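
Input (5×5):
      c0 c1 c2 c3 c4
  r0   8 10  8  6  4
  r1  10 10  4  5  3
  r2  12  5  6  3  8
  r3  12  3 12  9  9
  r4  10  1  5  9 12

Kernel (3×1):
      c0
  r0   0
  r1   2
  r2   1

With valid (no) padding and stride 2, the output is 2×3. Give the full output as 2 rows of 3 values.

32 14 14
34 29 30

Output[0,0]: The receptive field on the input at this output position is [8 / 10 / 12]. Elementwise product with the kernel and sum: 10·2 + 12·1.
Output[0,1]: The receptive field on the input at this output position is [8 / 4 / 6]. Elementwise product with the kernel and sum: 4·2 + 6·1.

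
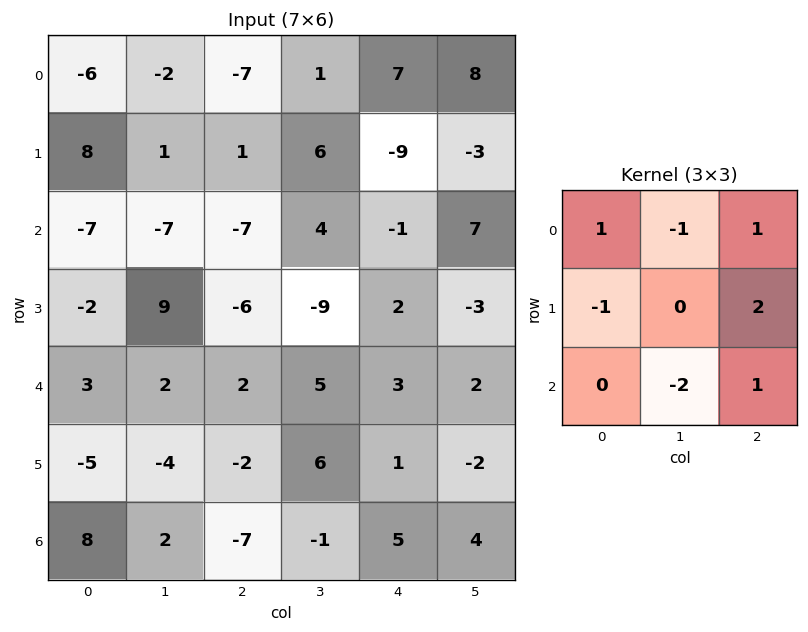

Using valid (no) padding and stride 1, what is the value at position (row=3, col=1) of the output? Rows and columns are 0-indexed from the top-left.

The receptive field on the input at this output position is [9 -6 -9 / 2 2 5 / -4 -2 6]. Elementwise product with the kernel and sum: 9·1 + -6·-1 + -9·1 + 2·-1 + 5·2 + -2·-2 + 6·1.

24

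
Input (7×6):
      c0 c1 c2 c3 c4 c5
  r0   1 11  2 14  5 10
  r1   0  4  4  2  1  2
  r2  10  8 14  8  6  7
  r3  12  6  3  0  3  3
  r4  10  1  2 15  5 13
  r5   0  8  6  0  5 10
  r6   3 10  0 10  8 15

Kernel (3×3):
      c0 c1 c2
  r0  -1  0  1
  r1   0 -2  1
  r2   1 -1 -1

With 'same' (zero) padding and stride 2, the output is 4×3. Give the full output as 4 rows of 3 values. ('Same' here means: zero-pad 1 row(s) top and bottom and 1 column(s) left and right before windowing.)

5 8 -1
-26 -19 -11
-21 7 -9
12 2 9

Output[0,0]: The receptive field on the zero-padded input at this output position is [0 0 0 / 0 1 11 / 0 0 4]. Elementwise product with the kernel and sum: 0·-1 + 0·1 + 1·-2 + 11·1 + 0·1 + 0·-1 + 4·-1.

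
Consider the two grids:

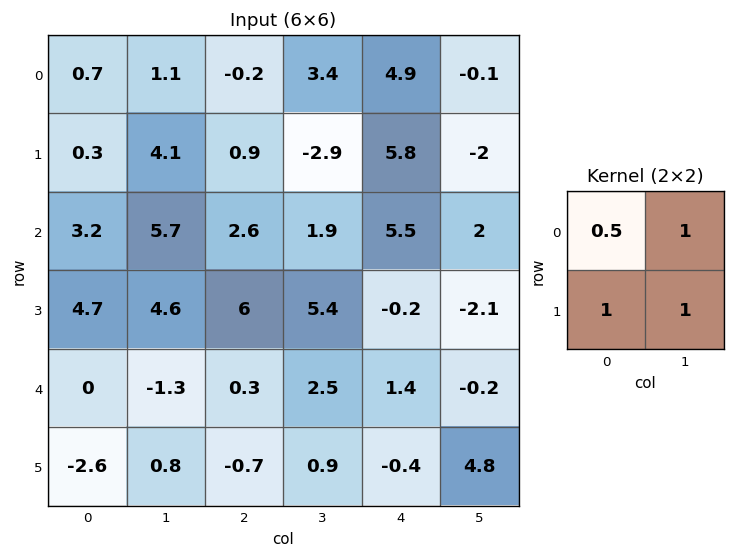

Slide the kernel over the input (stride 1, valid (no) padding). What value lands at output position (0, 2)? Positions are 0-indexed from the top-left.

The receptive field on the input at this output position is [-0.2 3.4 / 0.9 -2.9]. Elementwise product with the kernel and sum: -0.2·0.5 + 3.4·1 + 0.9·1 + -2.9·1.

1.3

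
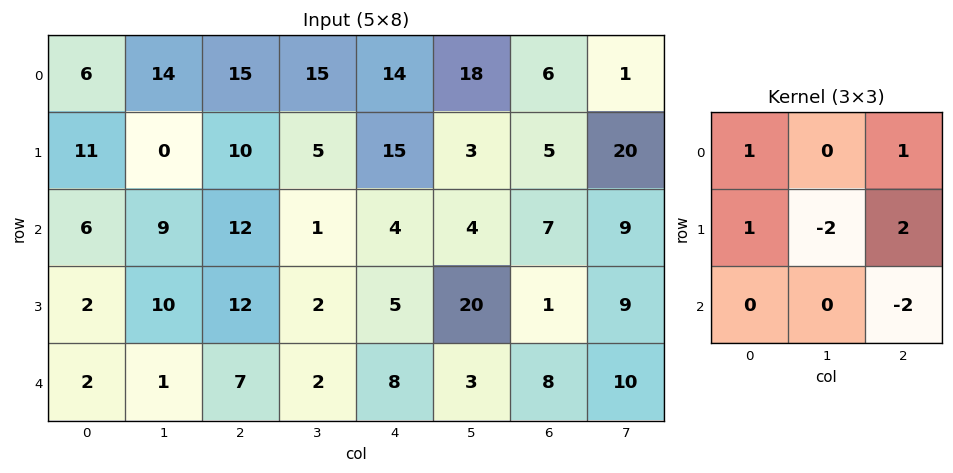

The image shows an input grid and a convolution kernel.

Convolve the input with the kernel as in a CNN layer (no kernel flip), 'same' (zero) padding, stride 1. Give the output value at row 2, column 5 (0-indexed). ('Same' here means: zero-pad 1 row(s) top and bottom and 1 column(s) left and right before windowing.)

The receptive field on the zero-padded input at this output position is [15 3 5 / 4 4 7 / 5 20 1]. Elementwise product with the kernel and sum: 15·1 + 5·1 + 4·1 + 4·-2 + 7·2 + 1·-2.

28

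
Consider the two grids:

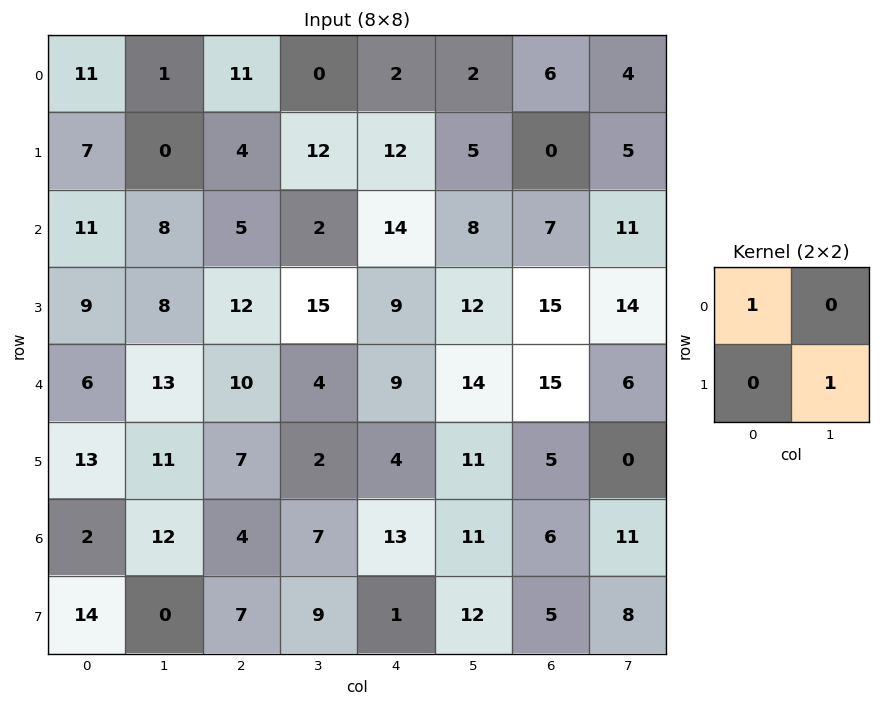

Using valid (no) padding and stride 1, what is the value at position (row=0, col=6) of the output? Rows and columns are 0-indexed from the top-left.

The receptive field on the input at this output position is [6 4 / 0 5]. Elementwise product with the kernel and sum: 6·1 + 5·1.

11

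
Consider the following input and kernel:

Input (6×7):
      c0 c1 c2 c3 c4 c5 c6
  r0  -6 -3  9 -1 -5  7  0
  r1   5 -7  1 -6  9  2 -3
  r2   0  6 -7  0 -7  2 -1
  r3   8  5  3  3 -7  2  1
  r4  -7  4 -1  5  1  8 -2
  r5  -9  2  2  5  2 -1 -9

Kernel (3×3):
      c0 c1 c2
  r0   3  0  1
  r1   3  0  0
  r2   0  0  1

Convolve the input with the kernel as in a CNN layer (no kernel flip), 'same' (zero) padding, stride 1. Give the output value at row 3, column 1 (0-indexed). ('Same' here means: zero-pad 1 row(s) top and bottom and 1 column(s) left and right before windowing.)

The receptive field on the zero-padded input at this output position is [0 6 -7 / 8 5 3 / -7 4 -1]. Elementwise product with the kernel and sum: 0·3 + -7·1 + 8·3 + -1·1.

16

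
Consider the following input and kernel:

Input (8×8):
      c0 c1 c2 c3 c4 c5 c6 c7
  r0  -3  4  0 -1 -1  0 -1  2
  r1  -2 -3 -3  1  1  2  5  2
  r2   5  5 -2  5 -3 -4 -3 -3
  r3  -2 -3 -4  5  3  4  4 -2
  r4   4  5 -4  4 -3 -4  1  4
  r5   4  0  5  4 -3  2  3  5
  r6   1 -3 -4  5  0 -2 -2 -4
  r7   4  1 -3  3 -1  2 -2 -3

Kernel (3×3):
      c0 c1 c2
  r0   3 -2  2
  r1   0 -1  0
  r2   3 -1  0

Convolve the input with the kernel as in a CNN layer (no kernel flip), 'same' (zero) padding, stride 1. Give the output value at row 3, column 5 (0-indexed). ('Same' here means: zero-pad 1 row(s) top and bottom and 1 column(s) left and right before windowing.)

-16

The receptive field on the zero-padded input at this output position is [-3 -4 -3 / 3 4 4 / -3 -4 1]. Elementwise product with the kernel and sum: -3·3 + -4·-2 + -3·2 + 4·-1 + -3·3 + -4·-1.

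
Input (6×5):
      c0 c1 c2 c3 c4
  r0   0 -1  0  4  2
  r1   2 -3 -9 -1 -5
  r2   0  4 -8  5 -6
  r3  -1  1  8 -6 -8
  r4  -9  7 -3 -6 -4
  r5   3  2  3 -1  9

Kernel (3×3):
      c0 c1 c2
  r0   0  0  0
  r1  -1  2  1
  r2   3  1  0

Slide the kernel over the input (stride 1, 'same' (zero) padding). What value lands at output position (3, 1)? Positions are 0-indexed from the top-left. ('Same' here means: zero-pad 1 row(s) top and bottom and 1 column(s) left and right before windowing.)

-9

The receptive field on the zero-padded input at this output position is [0 4 -8 / -1 1 8 / -9 7 -3]. Elementwise product with the kernel and sum: -1·-1 + 1·2 + 8·1 + -9·3 + 7·1.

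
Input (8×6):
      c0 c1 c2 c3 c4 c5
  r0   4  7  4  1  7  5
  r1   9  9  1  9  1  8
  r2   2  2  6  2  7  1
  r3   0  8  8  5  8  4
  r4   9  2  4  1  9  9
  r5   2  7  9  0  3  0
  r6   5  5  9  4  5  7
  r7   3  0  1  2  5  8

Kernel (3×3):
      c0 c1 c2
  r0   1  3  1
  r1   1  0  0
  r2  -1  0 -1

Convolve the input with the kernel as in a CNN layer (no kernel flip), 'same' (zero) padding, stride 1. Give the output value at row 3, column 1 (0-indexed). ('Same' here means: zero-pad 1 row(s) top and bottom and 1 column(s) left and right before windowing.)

The receptive field on the zero-padded input at this output position is [2 2 6 / 0 8 8 / 9 2 4]. Elementwise product with the kernel and sum: 2·1 + 2·3 + 6·1 + 0·1 + 9·-1 + 4·-1.

1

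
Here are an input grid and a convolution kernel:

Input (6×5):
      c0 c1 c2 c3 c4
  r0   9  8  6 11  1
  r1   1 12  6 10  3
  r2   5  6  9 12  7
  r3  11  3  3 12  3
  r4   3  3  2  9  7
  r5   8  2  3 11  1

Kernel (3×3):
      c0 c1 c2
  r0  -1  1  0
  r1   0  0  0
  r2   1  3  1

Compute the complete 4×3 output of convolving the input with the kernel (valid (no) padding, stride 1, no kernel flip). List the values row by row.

Output[0,0]: The receptive field on the input at this output position is [9 8 6 / 1 12 6 / 5 6 9]. Elementwise product with the kernel and sum: 9·-1 + 8·1 + 5·1 + 6·3 + 9·1.
Output[0,1]: The receptive field on the input at this output position is [8 6 11 / 12 6 10 / 6 9 12]. Elementwise product with the kernel and sum: 8·-1 + 6·1 + 6·1 + 9·3 + 12·1.

31 43 57
34 18 46
15 21 39
9 22 46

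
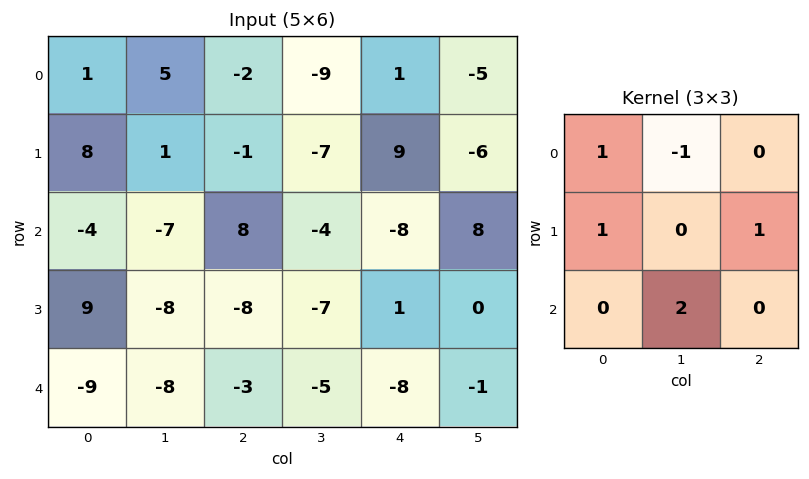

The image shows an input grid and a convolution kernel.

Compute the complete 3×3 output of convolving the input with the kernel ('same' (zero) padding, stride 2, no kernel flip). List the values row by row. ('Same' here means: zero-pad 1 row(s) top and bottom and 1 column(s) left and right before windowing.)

21 -6 4
3 -25 -10
-17 -13 -14

Output[0,0]: The receptive field on the zero-padded input at this output position is [0 0 0 / 0 1 5 / 0 8 1]. Elementwise product with the kernel and sum: 0·1 + 0·-1 + 0·1 + 5·1 + 8·2.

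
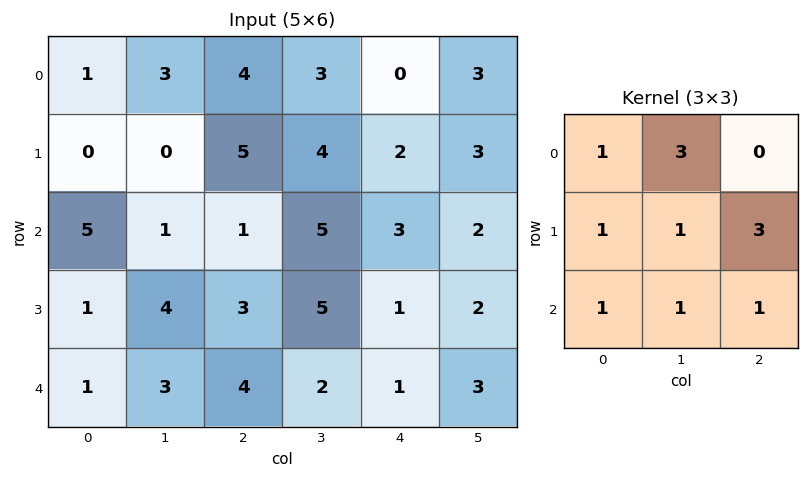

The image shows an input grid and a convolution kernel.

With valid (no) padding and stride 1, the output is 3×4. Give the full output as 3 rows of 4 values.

Output[0,0]: The receptive field on the input at this output position is [1 3 4 / 0 0 5 / 5 1 1]. Elementwise product with the kernel and sum: 1·1 + 3·3 + 0·1 + 0·1 + 5·3 + 5·1 + 1·1 + 1·1.

32 39 37 28
17 44 41 32
30 35 34 32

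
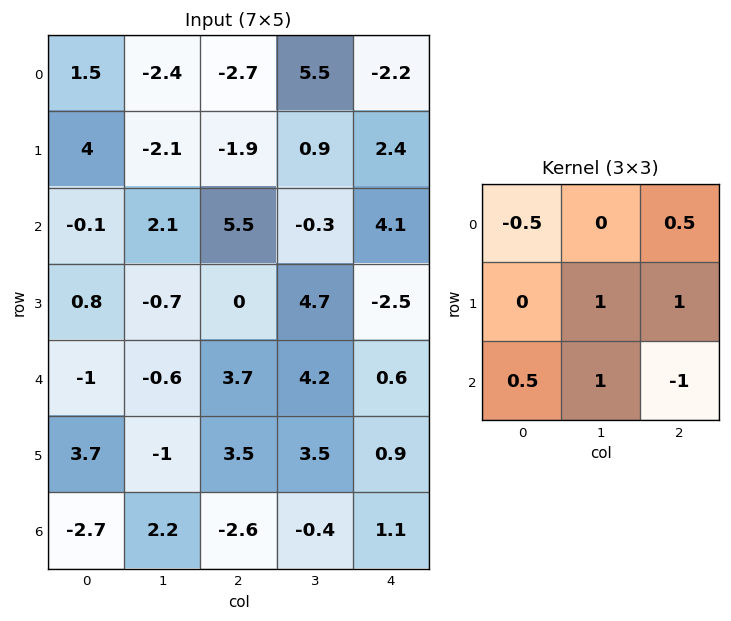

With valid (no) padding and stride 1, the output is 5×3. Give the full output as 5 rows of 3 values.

-9.55 9.8 1.9
4.35 1.65 13.15
-2.7 2.7 6.95
0.05 10.1 7.9
8.3 8.3 0.05

Output[0,0]: The receptive field on the input at this output position is [1.5 -2.4 -2.7 / 4 -2.1 -1.9 / -0.1 2.1 5.5]. Elementwise product with the kernel and sum: 1.5·-0.5 + -2.7·0.5 + -2.1·1 + -1.9·1 + -0.1·0.5 + 2.1·1 + 5.5·-1.
Output[0,1]: The receptive field on the input at this output position is [-2.4 -2.7 5.5 / -2.1 -1.9 0.9 / 2.1 5.5 -0.3]. Elementwise product with the kernel and sum: -2.4·-0.5 + 5.5·0.5 + -1.9·1 + 0.9·1 + 2.1·0.5 + 5.5·1 + -0.3·-1.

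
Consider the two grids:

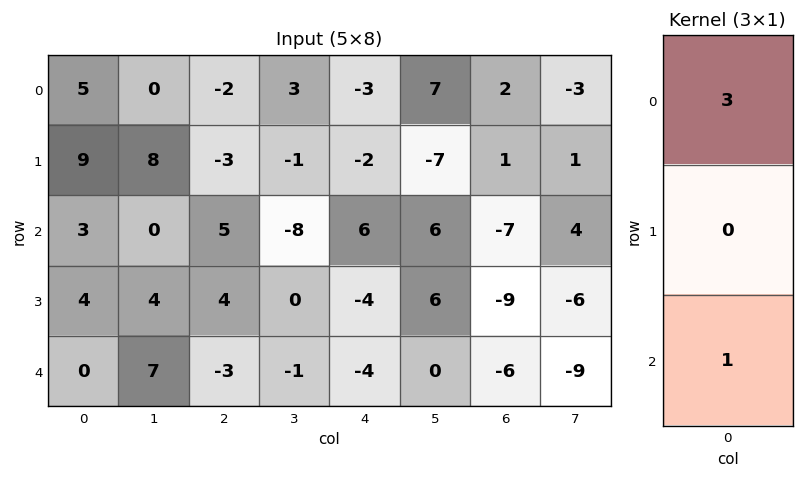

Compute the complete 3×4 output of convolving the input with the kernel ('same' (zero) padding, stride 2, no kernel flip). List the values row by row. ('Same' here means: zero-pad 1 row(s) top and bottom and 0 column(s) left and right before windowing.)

Output[0,0]: The receptive field on the zero-padded input at this output position is [0 / 5 / 9]. Elementwise product with the kernel and sum: 0·3 + 9·1.
Output[0,1]: The receptive field on the zero-padded input at this output position is [0 / -2 / -3]. Elementwise product with the kernel and sum: 0·3 + -3·1.

9 -3 -2 1
31 -5 -10 -6
12 12 -12 -27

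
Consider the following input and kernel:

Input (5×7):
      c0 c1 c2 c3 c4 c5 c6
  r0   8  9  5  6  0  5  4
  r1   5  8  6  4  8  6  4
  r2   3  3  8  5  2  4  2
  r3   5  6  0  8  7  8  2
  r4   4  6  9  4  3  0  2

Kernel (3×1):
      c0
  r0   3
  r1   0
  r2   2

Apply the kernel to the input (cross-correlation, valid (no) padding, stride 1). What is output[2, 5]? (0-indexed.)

The receptive field on the input at this output position is [4 / 8 / 0]. Elementwise product with the kernel and sum: 4·3 + 0·2.

12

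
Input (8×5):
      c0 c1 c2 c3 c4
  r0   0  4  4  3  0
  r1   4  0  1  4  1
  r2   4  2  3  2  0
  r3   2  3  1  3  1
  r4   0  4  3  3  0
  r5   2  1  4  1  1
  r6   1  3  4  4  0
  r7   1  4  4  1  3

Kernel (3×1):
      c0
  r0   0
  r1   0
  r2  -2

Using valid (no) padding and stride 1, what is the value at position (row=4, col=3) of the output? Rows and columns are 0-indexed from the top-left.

The receptive field on the input at this output position is [3 / 1 / 4]. Elementwise product with the kernel and sum: 4·-2.

-8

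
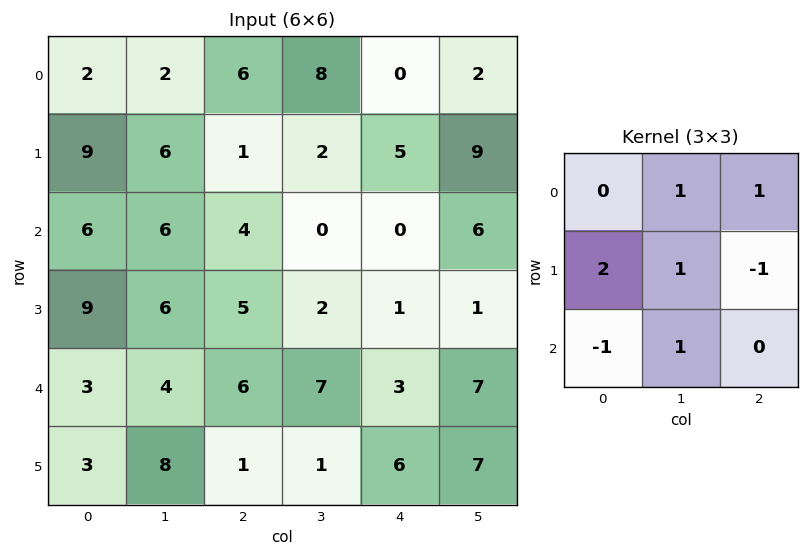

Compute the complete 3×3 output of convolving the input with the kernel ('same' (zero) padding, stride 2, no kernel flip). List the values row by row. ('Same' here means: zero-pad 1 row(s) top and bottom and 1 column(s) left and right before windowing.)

9 -3 17
24 18 7
17 7 17

Output[0,0]: The receptive field on the zero-padded input at this output position is [0 0 0 / 0 2 2 / 0 9 6]. Elementwise product with the kernel and sum: 0·1 + 0·1 + 0·2 + 2·1 + 2·-1 + 0·-1 + 9·1.
Output[0,1]: The receptive field on the zero-padded input at this output position is [0 0 0 / 2 6 8 / 6 1 2]. Elementwise product with the kernel and sum: 0·1 + 0·1 + 2·2 + 6·1 + 8·-1 + 6·-1 + 1·1.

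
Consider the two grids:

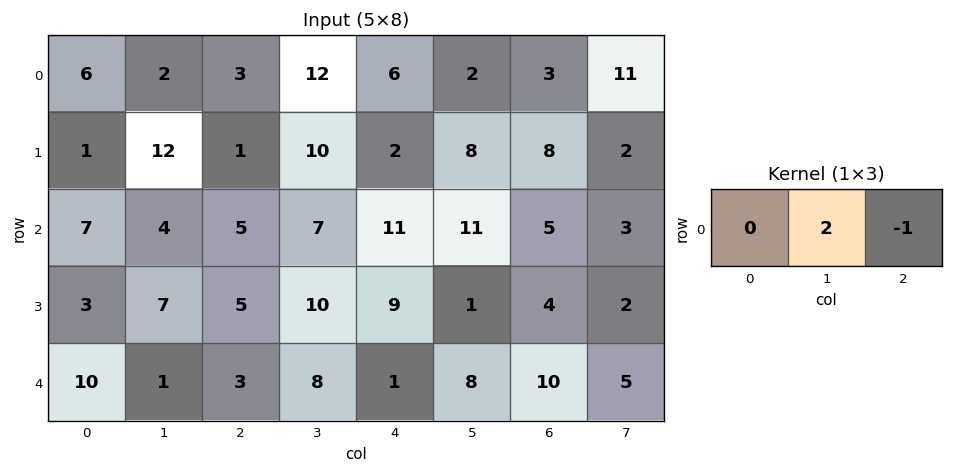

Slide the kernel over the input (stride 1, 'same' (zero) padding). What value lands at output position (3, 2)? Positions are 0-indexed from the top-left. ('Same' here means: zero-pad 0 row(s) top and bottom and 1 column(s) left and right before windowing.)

The receptive field on the zero-padded input at this output position is [7 5 10]. Elementwise product with the kernel and sum: 5·2 + 10·-1.

0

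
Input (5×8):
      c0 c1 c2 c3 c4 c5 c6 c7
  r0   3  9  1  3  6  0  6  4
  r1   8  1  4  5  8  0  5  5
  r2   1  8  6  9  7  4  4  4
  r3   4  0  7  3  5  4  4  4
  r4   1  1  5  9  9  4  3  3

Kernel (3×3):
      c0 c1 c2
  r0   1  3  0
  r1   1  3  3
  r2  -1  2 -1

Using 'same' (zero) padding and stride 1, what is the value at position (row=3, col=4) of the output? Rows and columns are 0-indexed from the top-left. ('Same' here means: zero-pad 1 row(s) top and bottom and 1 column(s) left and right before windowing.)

65

The receptive field on the zero-padded input at this output position is [9 7 4 / 3 5 4 / 9 9 4]. Elementwise product with the kernel and sum: 9·1 + 7·3 + 3·1 + 5·3 + 4·3 + 9·-1 + 9·2 + 4·-1.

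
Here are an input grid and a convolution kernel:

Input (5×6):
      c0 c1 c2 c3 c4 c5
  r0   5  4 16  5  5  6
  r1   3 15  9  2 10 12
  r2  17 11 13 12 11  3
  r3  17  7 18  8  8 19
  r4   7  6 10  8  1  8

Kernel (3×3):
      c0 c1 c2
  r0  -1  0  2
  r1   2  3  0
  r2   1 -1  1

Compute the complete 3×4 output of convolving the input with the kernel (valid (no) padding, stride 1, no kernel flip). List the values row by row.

97 73 30 45
110 47 91 98
75 85 72 49

Output[0,0]: The receptive field on the input at this output position is [5 4 16 / 3 15 9 / 17 11 13]. Elementwise product with the kernel and sum: 5·-1 + 16·2 + 3·2 + 15·3 + 17·1 + 11·-1 + 13·1.
Output[0,1]: The receptive field on the input at this output position is [4 16 5 / 15 9 2 / 11 13 12]. Elementwise product with the kernel and sum: 4·-1 + 5·2 + 15·2 + 9·3 + 11·1 + 13·-1 + 12·1.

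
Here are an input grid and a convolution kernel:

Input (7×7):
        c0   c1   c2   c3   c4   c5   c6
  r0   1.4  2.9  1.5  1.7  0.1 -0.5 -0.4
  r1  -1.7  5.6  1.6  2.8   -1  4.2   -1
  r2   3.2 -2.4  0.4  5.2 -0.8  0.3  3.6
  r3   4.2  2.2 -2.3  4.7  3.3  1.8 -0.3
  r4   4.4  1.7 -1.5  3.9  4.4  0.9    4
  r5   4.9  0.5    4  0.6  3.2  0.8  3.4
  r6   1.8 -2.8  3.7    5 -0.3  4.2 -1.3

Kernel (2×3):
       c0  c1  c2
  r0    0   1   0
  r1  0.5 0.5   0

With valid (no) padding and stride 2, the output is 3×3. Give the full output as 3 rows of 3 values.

Output[0,0]: The receptive field on the input at this output position is [1.4 2.9 1.5 / -1.7 5.6 1.6]. Elementwise product with the kernel and sum: 2.9·1 + -1.7·0.5 + 5.6·0.5.
Output[0,1]: The receptive field on the input at this output position is [1.5 1.7 0.1 / 1.6 2.8 -1]. Elementwise product with the kernel and sum: 1.7·1 + 1.6·0.5 + 2.8·0.5.

4.85 3.9 1.1
0.8 6.4 2.85
4.4 6.2 2.9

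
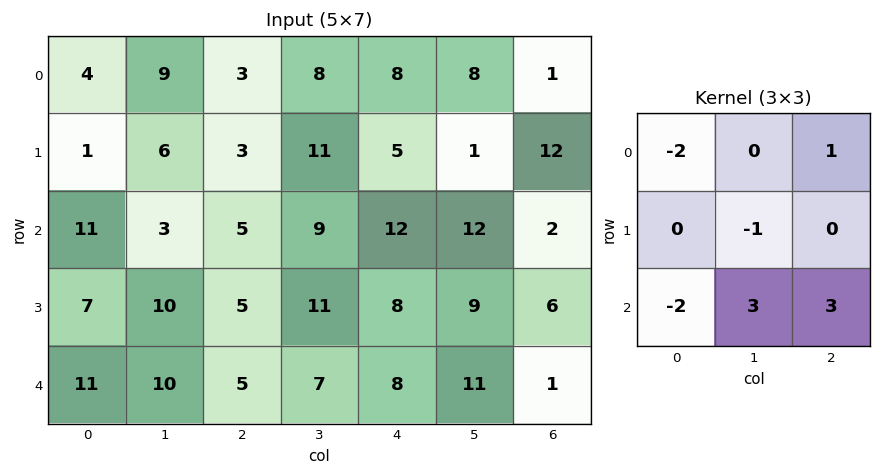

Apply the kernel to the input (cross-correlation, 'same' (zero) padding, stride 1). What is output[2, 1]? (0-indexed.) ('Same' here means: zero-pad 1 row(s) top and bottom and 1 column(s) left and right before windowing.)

The receptive field on the zero-padded input at this output position is [1 6 3 / 11 3 5 / 7 10 5]. Elementwise product with the kernel and sum: 1·-2 + 3·1 + 3·-1 + 7·-2 + 10·3 + 5·3.

29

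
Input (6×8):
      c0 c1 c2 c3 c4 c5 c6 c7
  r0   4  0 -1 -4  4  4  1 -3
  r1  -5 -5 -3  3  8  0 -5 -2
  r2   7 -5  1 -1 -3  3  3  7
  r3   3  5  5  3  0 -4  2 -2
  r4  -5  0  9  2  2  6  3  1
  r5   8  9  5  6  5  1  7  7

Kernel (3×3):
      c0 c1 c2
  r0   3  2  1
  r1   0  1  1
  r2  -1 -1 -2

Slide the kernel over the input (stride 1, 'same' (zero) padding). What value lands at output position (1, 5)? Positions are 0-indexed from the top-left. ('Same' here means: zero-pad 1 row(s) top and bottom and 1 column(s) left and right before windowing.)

10

The receptive field on the zero-padded input at this output position is [4 4 1 / 8 0 -5 / -3 3 3]. Elementwise product with the kernel and sum: 4·3 + 4·2 + 1·1 + 0·1 + -5·1 + -3·-1 + 3·-1 + 3·-2.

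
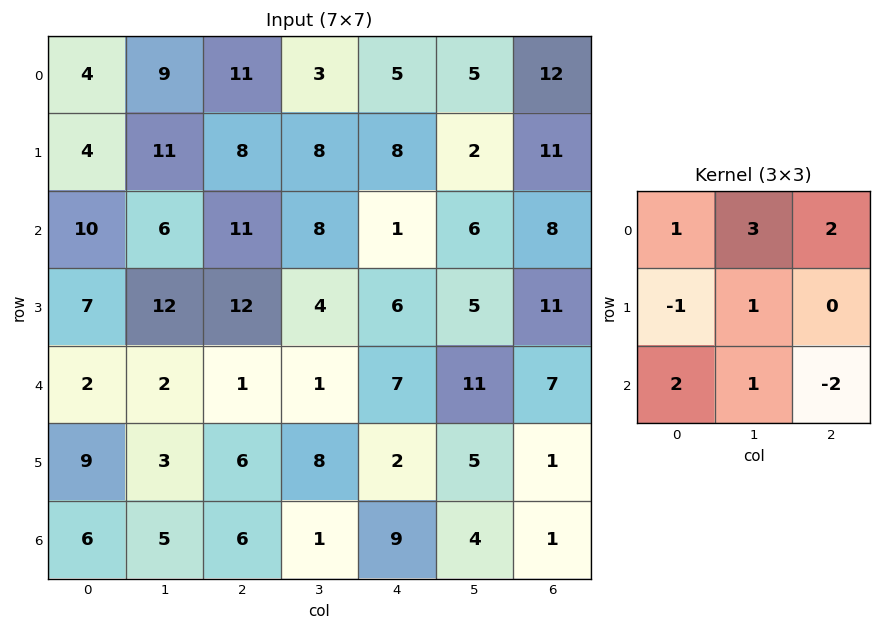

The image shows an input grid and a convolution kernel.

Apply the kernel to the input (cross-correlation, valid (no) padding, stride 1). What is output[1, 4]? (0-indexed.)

The receptive field on the input at this output position is [8 2 11 / 1 6 8 / 6 5 11]. Elementwise product with the kernel and sum: 8·1 + 2·3 + 11·2 + 1·-1 + 6·1 + 6·2 + 5·1 + 11·-2.

36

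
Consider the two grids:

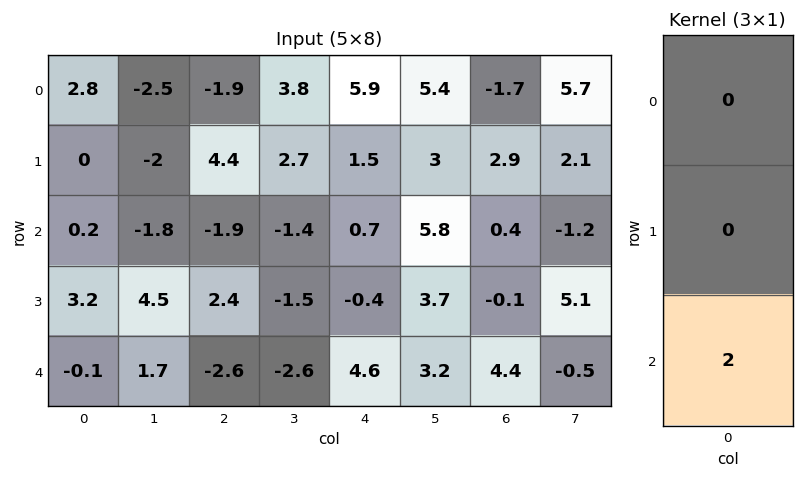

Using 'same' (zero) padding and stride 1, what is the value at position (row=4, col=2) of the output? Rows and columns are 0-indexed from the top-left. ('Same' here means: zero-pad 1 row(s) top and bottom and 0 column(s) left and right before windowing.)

The receptive field on the zero-padded input at this output position is [2.4 / -2.6 / 0]. Elementwise product with the kernel and sum: 0·2.

0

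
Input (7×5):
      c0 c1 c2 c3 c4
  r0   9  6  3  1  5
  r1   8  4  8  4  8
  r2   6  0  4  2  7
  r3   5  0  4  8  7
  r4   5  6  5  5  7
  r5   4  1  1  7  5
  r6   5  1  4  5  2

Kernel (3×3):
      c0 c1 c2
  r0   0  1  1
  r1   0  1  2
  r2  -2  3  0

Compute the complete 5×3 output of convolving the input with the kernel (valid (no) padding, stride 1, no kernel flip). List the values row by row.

17 32 24
10 32 44
20 29 36
15 28 53
7 35 36

Output[0,0]: The receptive field on the input at this output position is [9 6 3 / 8 4 8 / 6 0 4]. Elementwise product with the kernel and sum: 6·1 + 3·1 + 4·1 + 8·2 + 6·-2 + 0·3.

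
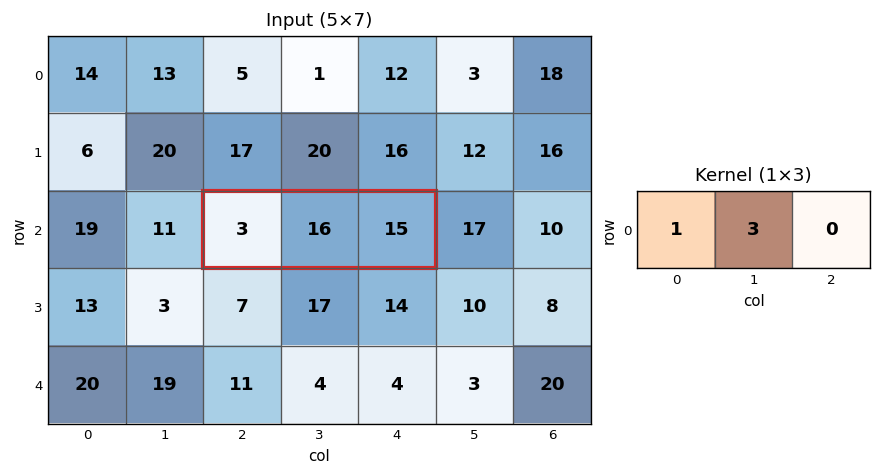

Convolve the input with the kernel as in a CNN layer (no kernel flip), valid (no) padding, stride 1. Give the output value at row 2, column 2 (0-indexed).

The receptive field on the input at this output position is [3 16 15]. Elementwise product with the kernel and sum: 3·1 + 16·3.

51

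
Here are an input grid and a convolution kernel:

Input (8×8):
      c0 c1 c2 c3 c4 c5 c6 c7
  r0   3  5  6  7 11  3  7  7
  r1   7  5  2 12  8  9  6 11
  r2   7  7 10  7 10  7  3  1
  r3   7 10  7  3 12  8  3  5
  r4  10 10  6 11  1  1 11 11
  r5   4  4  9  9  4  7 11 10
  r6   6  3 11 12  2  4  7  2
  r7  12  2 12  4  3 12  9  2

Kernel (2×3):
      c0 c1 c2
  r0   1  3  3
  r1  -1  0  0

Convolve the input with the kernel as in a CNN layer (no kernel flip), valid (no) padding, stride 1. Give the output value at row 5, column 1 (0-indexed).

The receptive field on the input at this output position is [4 9 9 / 3 11 12]. Elementwise product with the kernel and sum: 4·1 + 9·3 + 9·3 + 3·-1.

55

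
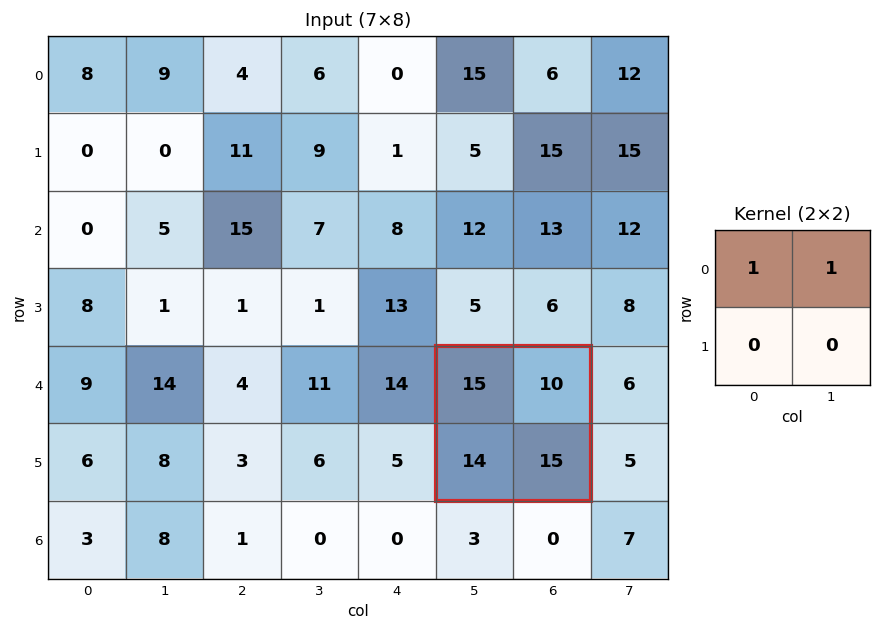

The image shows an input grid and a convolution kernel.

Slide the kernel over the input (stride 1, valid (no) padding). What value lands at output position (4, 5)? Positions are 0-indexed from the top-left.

25

The receptive field on the input at this output position is [15 10 / 14 15]. Elementwise product with the kernel and sum: 15·1 + 10·1.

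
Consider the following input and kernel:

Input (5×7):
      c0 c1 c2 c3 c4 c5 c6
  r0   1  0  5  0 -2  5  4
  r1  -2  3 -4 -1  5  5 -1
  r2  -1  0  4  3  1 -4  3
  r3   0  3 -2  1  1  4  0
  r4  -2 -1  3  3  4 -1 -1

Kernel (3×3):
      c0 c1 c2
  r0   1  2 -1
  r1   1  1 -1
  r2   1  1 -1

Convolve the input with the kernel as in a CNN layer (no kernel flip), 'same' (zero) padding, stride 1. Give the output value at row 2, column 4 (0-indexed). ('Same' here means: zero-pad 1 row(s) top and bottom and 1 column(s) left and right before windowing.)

10

The receptive field on the zero-padded input at this output position is [-1 5 5 / 3 1 -4 / 1 1 4]. Elementwise product with the kernel and sum: -1·1 + 5·2 + 5·-1 + 3·1 + 1·1 + -4·-1 + 1·1 + 1·1 + 4·-1.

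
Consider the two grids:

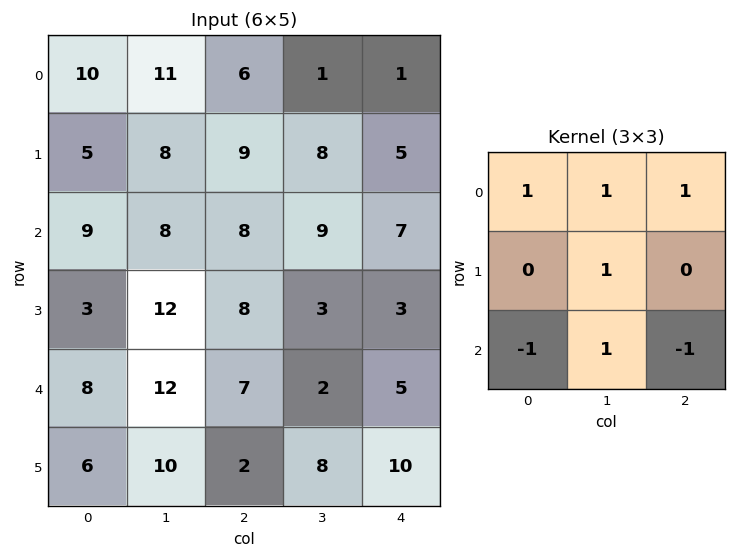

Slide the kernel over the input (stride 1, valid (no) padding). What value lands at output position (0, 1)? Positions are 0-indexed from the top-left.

18

The receptive field on the input at this output position is [11 6 1 / 8 9 8 / 8 8 9]. Elementwise product with the kernel and sum: 11·1 + 6·1 + 1·1 + 9·1 + 8·-1 + 8·1 + 9·-1.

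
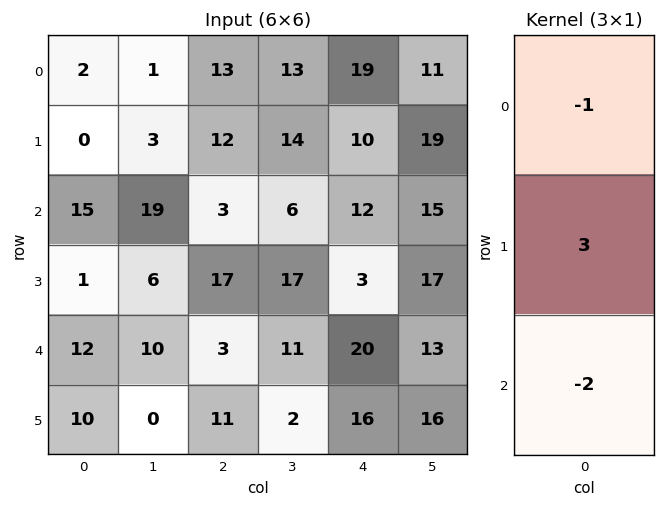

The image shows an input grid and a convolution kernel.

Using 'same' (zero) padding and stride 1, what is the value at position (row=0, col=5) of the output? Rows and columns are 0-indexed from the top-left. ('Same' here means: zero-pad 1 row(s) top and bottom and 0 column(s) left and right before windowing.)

-5

The receptive field on the zero-padded input at this output position is [0 / 11 / 19]. Elementwise product with the kernel and sum: 0·-1 + 11·3 + 19·-2.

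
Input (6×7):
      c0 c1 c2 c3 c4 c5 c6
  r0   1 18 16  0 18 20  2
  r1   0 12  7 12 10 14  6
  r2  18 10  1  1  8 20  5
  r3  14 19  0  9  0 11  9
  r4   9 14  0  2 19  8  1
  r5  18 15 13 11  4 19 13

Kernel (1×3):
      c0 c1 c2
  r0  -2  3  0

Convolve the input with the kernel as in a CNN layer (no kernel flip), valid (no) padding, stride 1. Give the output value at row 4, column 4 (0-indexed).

The receptive field on the input at this output position is [19 8 1]. Elementwise product with the kernel and sum: 19·-2 + 8·3.

-14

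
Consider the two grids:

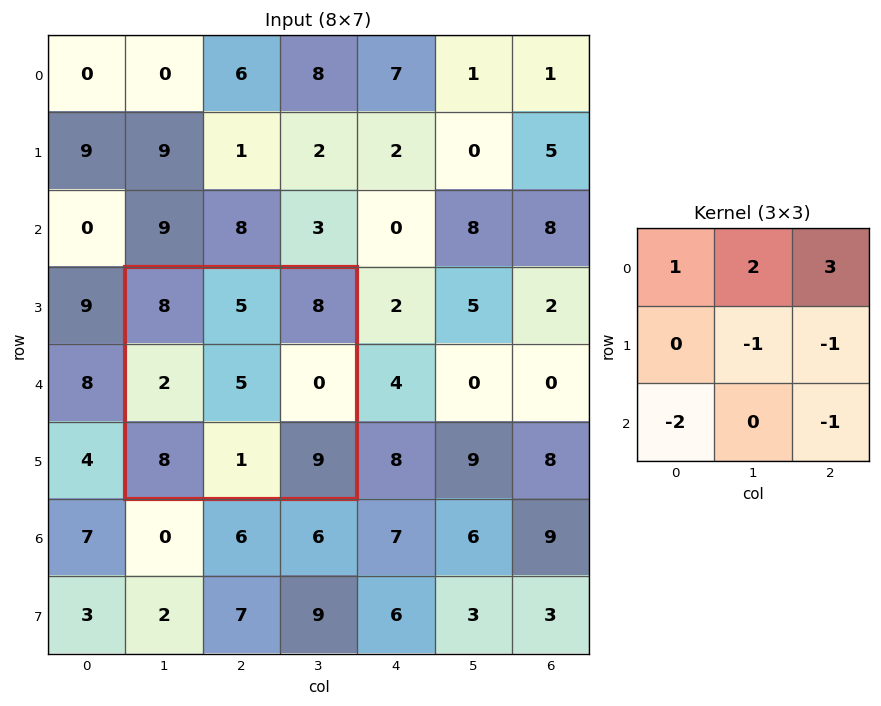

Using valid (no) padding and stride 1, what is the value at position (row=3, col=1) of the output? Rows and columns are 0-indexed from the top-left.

The receptive field on the input at this output position is [8 5 8 / 2 5 0 / 8 1 9]. Elementwise product with the kernel and sum: 8·1 + 5·2 + 8·3 + 5·-1 + 0·-1 + 8·-2 + 9·-1.

12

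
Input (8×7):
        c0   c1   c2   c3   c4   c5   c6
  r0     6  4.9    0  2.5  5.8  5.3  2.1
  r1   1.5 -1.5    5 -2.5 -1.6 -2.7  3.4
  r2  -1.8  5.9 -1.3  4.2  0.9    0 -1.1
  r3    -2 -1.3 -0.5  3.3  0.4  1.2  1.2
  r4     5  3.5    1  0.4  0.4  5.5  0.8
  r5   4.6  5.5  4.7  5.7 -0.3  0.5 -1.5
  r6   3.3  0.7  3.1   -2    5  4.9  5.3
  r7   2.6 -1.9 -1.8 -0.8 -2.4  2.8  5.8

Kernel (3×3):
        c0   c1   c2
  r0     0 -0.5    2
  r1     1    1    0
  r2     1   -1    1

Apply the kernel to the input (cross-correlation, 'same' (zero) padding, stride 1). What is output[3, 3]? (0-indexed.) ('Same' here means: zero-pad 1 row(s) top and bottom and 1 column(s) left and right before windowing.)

3.5

The receptive field on the zero-padded input at this output position is [-1.3 4.2 0.9 / -0.5 3.3 0.4 / 1 0.4 0.4]. Elementwise product with the kernel and sum: 4.2·-0.5 + 0.9·2 + -0.5·1 + 3.3·1 + 1·1 + 0.4·-1 + 0.4·1.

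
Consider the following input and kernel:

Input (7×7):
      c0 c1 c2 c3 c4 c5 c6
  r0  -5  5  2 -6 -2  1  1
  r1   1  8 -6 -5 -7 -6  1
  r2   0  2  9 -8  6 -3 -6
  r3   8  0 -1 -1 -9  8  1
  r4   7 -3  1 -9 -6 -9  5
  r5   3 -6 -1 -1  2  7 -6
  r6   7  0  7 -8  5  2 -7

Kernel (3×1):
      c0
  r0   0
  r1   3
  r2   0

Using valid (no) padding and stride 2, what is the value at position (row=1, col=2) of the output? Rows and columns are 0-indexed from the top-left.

-27

The receptive field on the input at this output position is [6 / -9 / -6]. Elementwise product with the kernel and sum: -9·3.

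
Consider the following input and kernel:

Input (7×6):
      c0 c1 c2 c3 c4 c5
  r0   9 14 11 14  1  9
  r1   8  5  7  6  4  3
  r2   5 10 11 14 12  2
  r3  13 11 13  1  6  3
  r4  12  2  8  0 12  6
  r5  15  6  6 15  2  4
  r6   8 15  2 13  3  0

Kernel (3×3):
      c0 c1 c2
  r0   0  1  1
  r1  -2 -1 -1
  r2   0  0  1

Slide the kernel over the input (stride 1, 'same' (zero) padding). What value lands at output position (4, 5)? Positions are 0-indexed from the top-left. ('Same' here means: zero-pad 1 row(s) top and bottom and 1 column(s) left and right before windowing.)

The receptive field on the zero-padded input at this output position is [6 3 0 / 12 6 0 / 2 4 0]. Elementwise product with the kernel and sum: 3·1 + 0·1 + 12·-2 + 6·-1 + 0·-1 + 0·1.

-27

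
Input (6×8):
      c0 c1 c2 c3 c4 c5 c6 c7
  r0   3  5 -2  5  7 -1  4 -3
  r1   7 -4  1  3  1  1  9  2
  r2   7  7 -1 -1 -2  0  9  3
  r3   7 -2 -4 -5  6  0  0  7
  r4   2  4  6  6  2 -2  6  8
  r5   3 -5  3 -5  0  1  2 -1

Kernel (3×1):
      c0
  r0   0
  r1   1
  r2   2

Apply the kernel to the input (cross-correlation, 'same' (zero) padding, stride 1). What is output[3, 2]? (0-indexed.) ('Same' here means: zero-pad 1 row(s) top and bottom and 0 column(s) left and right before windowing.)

The receptive field on the zero-padded input at this output position is [-1 / -4 / 6]. Elementwise product with the kernel and sum: -4·1 + 6·2.

8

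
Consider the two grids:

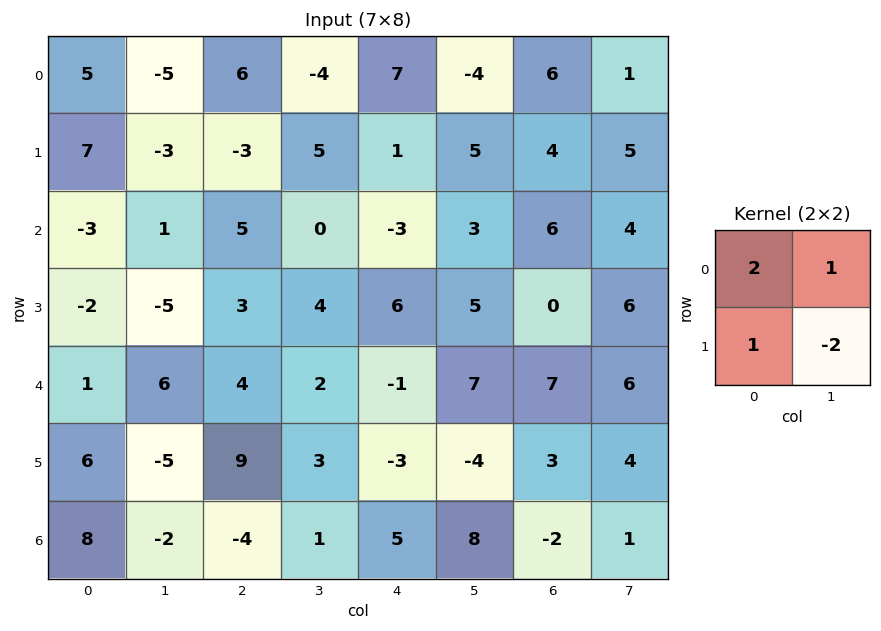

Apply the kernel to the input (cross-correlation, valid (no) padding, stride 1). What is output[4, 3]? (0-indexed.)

12

The receptive field on the input at this output position is [2 -1 / 3 -3]. Elementwise product with the kernel and sum: 2·2 + -1·1 + 3·1 + -3·-2.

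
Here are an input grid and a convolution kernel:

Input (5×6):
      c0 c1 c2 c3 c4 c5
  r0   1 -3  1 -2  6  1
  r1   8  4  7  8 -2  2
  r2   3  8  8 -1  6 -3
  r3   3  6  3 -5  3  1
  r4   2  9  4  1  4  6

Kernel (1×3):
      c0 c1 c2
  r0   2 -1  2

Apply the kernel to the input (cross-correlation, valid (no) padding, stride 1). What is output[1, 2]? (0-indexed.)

2

The receptive field on the input at this output position is [7 8 -2]. Elementwise product with the kernel and sum: 7·2 + 8·-1 + -2·2.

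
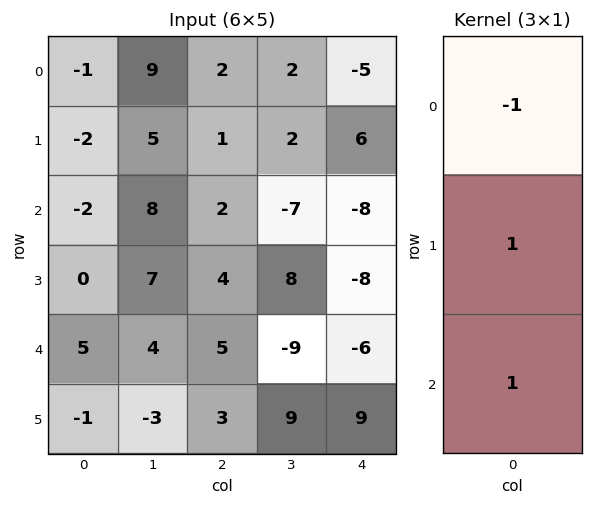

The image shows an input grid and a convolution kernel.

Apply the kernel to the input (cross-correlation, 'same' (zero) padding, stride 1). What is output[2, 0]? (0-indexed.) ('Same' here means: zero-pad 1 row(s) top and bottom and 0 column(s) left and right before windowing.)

0

The receptive field on the zero-padded input at this output position is [-2 / -2 / 0]. Elementwise product with the kernel and sum: -2·-1 + -2·1 + 0·1.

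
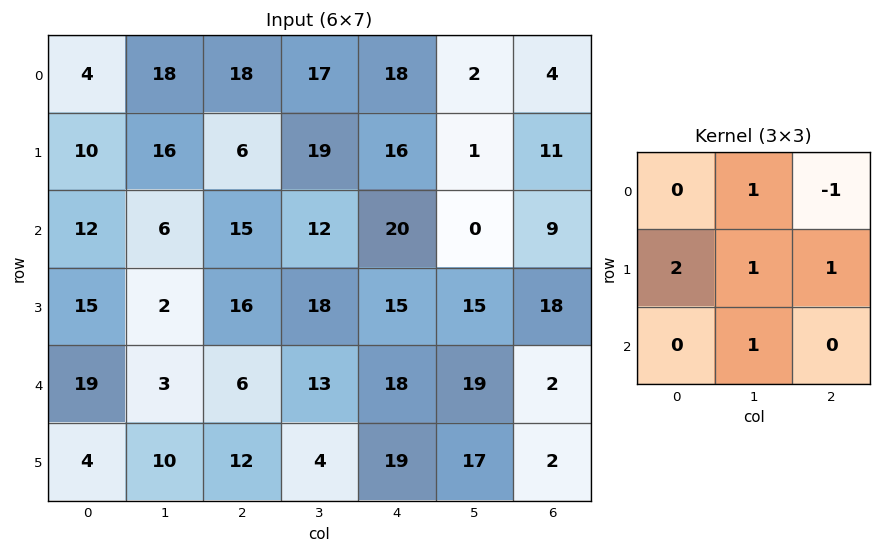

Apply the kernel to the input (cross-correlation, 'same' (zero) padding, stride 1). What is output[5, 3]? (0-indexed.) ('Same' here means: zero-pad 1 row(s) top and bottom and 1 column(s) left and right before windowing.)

The receptive field on the zero-padded input at this output position is [6 13 18 / 12 4 19 / 0 0 0]. Elementwise product with the kernel and sum: 13·1 + 18·-1 + 12·2 + 4·1 + 19·1 + 0·1.

42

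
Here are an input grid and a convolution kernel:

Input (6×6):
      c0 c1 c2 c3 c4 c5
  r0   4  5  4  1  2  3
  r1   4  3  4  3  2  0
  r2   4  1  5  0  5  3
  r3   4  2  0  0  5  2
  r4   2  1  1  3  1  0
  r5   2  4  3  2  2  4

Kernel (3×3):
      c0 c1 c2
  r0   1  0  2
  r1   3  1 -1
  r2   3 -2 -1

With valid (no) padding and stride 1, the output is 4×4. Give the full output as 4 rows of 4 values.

28 10 31 5
28 23 13 -7
31 5 6 16
5 7 18 12

Output[0,0]: The receptive field on the input at this output position is [4 5 4 / 4 3 4 / 4 1 5]. Elementwise product with the kernel and sum: 4·1 + 4·2 + 4·3 + 3·1 + 4·-1 + 4·3 + 1·-2 + 5·-1.
Output[0,1]: The receptive field on the input at this output position is [5 4 1 / 3 4 3 / 1 5 0]. Elementwise product with the kernel and sum: 5·1 + 1·2 + 3·3 + 4·1 + 3·-1 + 1·3 + 5·-2 + 0·-1.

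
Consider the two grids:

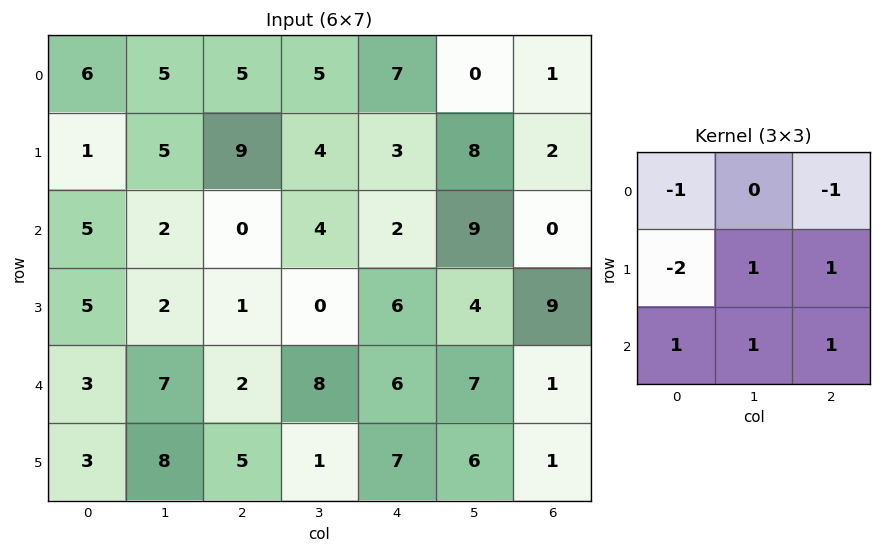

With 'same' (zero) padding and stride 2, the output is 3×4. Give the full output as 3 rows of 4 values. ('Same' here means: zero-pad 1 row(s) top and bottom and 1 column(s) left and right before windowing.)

17 18 12 11
9 -6 1 -13
19 8 7 -10

Output[0,0]: The receptive field on the zero-padded input at this output position is [0 0 0 / 0 6 5 / 0 1 5]. Elementwise product with the kernel and sum: 0·-1 + 0·-1 + 0·-2 + 6·1 + 5·1 + 0·1 + 1·1 + 5·1.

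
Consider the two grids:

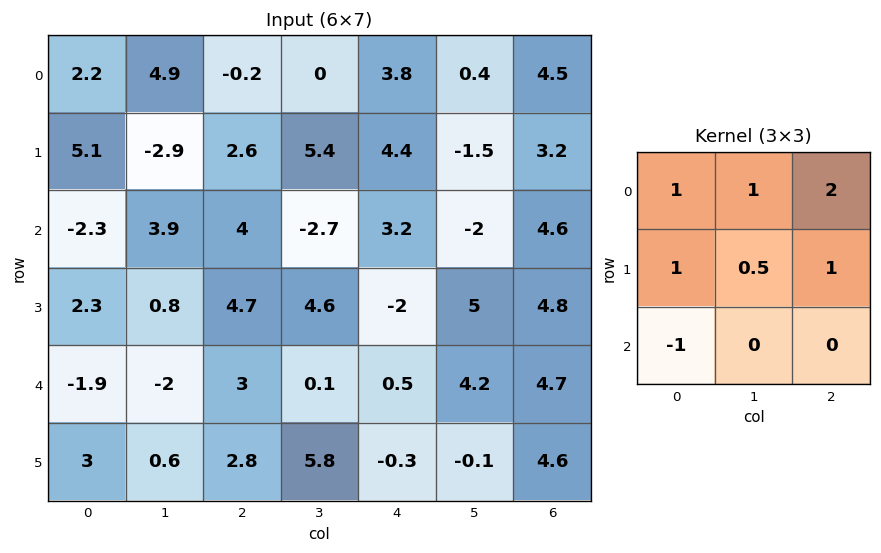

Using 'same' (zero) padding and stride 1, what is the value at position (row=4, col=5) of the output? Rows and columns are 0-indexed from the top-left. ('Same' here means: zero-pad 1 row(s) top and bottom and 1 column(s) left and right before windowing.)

20.2

The receptive field on the zero-padded input at this output position is [-2 5 4.8 / 0.5 4.2 4.7 / -0.3 -0.1 4.6]. Elementwise product with the kernel and sum: -2·1 + 5·1 + 4.8·2 + 0.5·1 + 4.2·0.5 + 4.7·1 + -0.3·-1.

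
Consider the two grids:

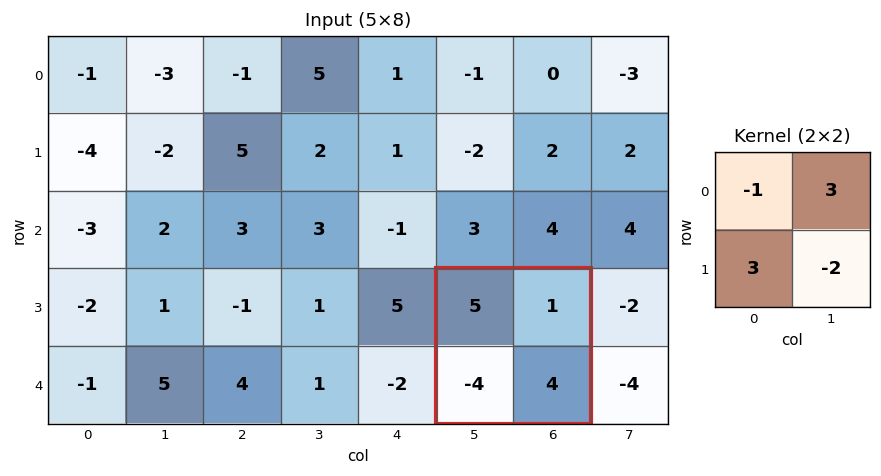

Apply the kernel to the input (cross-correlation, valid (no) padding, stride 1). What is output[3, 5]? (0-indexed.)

The receptive field on the input at this output position is [5 1 / -4 4]. Elementwise product with the kernel and sum: 5·-1 + 1·3 + -4·3 + 4·-2.

-22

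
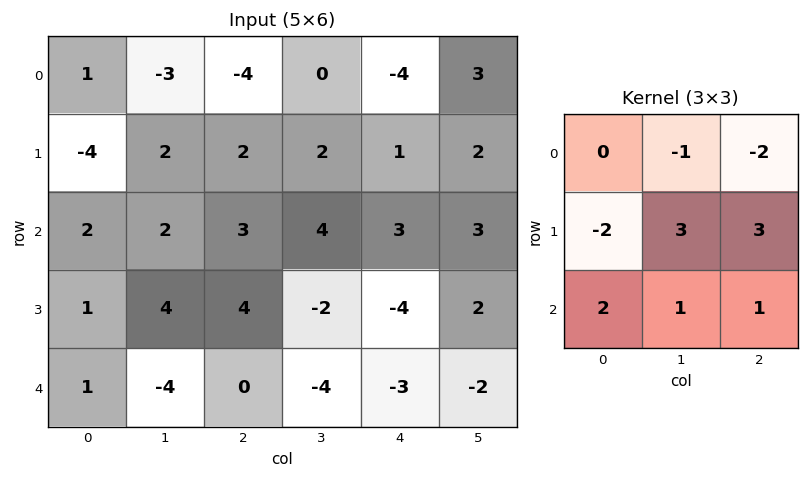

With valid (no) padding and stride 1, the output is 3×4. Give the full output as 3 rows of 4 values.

Output[0,0]: The receptive field on the input at this output position is [1 -3 -4 / -4 2 2 / 2 2 3]. Elementwise product with the kernel and sum: -3·-1 + -4·-2 + -4·-2 + 2·3 + 2·3 + 2·2 + 2·1 + 3·1.

40 23 26 17
15 21 13 -1
12 -25 -43 -24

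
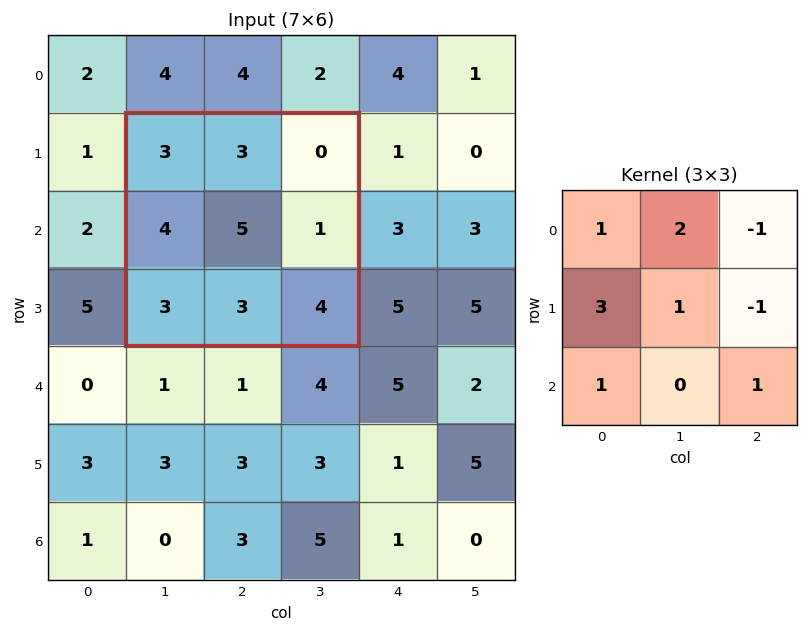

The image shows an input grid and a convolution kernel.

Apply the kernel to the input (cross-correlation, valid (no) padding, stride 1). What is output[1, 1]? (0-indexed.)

32

The receptive field on the input at this output position is [3 3 0 / 4 5 1 / 3 3 4]. Elementwise product with the kernel and sum: 3·1 + 3·2 + 0·-1 + 4·3 + 5·1 + 1·-1 + 3·1 + 4·1.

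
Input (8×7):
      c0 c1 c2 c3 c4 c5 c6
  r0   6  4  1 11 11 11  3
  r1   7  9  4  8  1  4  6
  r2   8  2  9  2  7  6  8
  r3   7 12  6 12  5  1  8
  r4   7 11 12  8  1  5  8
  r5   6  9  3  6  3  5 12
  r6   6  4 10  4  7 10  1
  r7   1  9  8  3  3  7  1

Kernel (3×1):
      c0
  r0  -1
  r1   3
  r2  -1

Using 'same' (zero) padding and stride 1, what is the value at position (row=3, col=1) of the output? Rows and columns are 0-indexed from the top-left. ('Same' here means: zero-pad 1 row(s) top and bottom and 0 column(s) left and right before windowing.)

The receptive field on the zero-padded input at this output position is [2 / 12 / 11]. Elementwise product with the kernel and sum: 2·-1 + 12·3 + 11·-1.

23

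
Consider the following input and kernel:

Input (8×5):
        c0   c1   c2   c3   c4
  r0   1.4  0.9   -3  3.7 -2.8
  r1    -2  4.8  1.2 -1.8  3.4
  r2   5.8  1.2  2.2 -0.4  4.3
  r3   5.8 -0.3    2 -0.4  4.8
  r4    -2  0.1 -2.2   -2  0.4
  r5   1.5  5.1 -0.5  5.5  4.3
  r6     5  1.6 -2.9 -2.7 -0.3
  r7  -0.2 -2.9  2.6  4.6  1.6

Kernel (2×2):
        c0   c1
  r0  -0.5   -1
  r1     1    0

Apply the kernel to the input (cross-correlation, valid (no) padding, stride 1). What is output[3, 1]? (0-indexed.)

-1.75

The receptive field on the input at this output position is [-0.3 2 / 0.1 -2.2]. Elementwise product with the kernel and sum: -0.3·-0.5 + 2·-1 + 0.1·1.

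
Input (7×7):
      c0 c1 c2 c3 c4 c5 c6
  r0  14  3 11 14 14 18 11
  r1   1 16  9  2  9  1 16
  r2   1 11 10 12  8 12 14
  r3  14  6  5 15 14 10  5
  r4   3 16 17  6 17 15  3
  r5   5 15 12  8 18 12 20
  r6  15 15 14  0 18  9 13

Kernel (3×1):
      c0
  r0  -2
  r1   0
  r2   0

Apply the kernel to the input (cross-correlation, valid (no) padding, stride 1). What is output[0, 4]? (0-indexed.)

-28

The receptive field on the input at this output position is [14 / 9 / 8]. Elementwise product with the kernel and sum: 14·-2.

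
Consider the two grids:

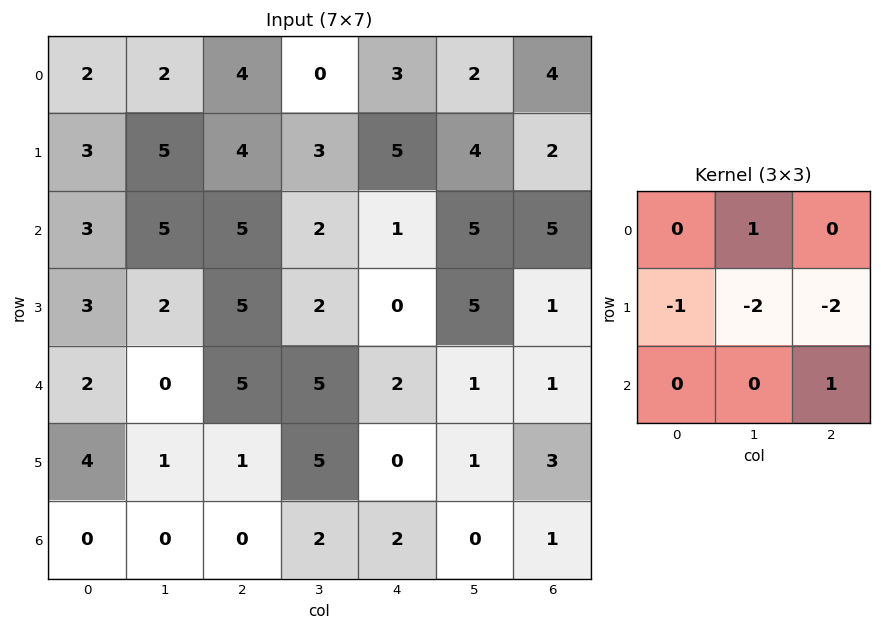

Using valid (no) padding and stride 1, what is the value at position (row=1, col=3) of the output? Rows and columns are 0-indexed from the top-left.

The receptive field on the input at this output position is [3 5 4 / 2 1 5 / 2 0 5]. Elementwise product with the kernel and sum: 5·1 + 2·-1 + 1·-2 + 5·-2 + 5·1.

-4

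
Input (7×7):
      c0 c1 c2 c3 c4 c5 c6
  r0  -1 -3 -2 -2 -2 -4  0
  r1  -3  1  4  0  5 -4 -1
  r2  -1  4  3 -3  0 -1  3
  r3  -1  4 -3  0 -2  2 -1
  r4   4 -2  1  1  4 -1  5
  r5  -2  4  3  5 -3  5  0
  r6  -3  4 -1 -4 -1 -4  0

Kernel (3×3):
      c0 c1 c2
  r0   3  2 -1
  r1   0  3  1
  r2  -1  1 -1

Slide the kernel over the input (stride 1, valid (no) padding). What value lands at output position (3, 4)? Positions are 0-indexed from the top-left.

9

The receptive field on the input at this output position is [-2 2 -1 / 4 -1 5 / -3 5 0]. Elementwise product with the kernel and sum: -2·3 + 2·2 + -1·-1 + -1·3 + 5·1 + -3·-1 + 5·1 + 0·-1.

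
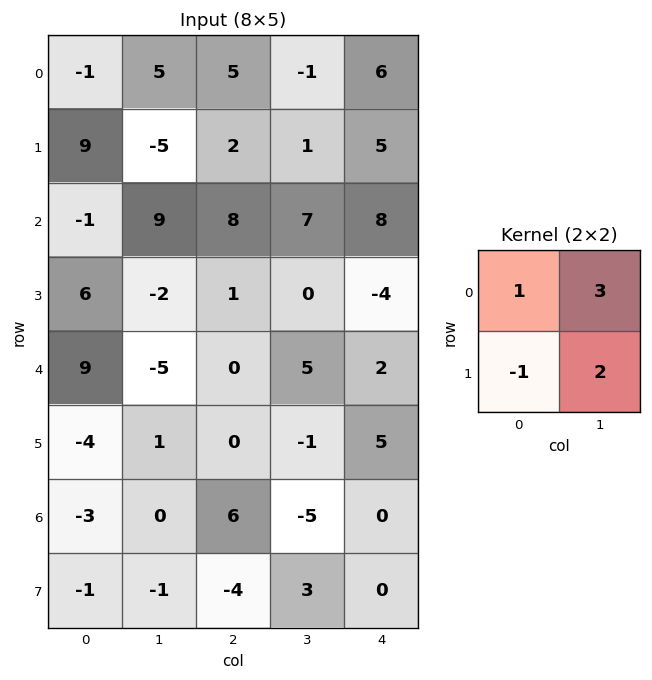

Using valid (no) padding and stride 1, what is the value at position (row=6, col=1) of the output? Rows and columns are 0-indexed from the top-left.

The receptive field on the input at this output position is [0 6 / -1 -4]. Elementwise product with the kernel and sum: 0·1 + 6·3 + -1·-1 + -4·2.

11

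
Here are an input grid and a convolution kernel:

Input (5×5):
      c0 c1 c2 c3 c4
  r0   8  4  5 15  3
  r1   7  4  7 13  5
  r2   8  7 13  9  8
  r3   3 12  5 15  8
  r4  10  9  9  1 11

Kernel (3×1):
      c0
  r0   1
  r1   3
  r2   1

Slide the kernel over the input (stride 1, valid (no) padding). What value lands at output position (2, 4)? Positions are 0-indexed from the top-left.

43

The receptive field on the input at this output position is [8 / 8 / 11]. Elementwise product with the kernel and sum: 8·1 + 8·3 + 11·1.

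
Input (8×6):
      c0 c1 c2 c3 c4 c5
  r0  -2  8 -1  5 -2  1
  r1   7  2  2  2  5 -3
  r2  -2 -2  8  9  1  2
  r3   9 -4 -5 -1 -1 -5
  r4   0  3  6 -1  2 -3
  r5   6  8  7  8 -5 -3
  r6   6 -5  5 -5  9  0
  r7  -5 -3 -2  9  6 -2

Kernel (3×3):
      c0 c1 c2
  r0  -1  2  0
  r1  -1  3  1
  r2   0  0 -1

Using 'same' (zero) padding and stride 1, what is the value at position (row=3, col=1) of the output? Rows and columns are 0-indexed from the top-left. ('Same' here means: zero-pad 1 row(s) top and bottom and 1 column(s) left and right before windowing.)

The receptive field on the zero-padded input at this output position is [-2 -2 8 / 9 -4 -5 / 0 3 6]. Elementwise product with the kernel and sum: -2·-1 + -2·2 + 9·-1 + -4·3 + -5·1 + 6·-1.

-34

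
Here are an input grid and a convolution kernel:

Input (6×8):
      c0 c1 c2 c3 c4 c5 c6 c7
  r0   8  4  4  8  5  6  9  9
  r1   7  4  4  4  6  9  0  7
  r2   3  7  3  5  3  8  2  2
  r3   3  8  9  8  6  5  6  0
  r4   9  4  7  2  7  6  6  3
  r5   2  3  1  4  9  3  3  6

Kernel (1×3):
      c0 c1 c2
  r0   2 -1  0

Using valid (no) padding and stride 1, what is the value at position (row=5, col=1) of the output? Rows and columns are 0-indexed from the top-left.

The receptive field on the input at this output position is [3 1 4]. Elementwise product with the kernel and sum: 3·2 + 1·-1.

5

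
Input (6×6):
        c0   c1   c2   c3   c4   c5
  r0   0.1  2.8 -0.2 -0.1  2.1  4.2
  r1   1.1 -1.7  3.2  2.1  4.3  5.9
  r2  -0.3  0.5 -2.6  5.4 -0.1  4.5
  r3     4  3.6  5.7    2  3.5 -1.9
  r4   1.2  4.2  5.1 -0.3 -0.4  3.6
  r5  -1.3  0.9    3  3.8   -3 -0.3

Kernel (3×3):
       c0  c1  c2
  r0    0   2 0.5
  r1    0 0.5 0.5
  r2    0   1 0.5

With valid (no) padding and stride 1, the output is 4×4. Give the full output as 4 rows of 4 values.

Output[0,0]: The receptive field on the input at this output position is [0.1 2.8 -0.2 / 1.1 -1.7 3.2 / -0.3 0.5 -2.6]. Elementwise product with the kernel and sum: 2.8·2 + -0.2·0.5 + -1.7·0.5 + 3.2·0.5 + 0.5·1 + -2.6·0.5.

5.45 2.3 9.4 13.55
3.6 15.55 12.75 16.3
11.1 6.3 13 4.25
17.1 19.7 7.7 4.5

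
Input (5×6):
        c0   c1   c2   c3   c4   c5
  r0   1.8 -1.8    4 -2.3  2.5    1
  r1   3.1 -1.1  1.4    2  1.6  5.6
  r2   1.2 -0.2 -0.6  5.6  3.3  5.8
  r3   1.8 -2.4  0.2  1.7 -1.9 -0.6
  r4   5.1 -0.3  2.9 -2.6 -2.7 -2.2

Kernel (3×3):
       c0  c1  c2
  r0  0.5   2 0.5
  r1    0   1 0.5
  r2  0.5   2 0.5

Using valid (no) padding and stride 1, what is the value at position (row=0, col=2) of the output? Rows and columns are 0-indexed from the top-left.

14

The receptive field on the input at this output position is [4 -2.3 2.5 / 1.4 2 1.6 / -0.6 5.6 3.3]. Elementwise product with the kernel and sum: 4·0.5 + -2.3·2 + 2.5·0.5 + 2·1 + 1.6·0.5 + -0.6·0.5 + 5.6·2 + 3.3·0.5.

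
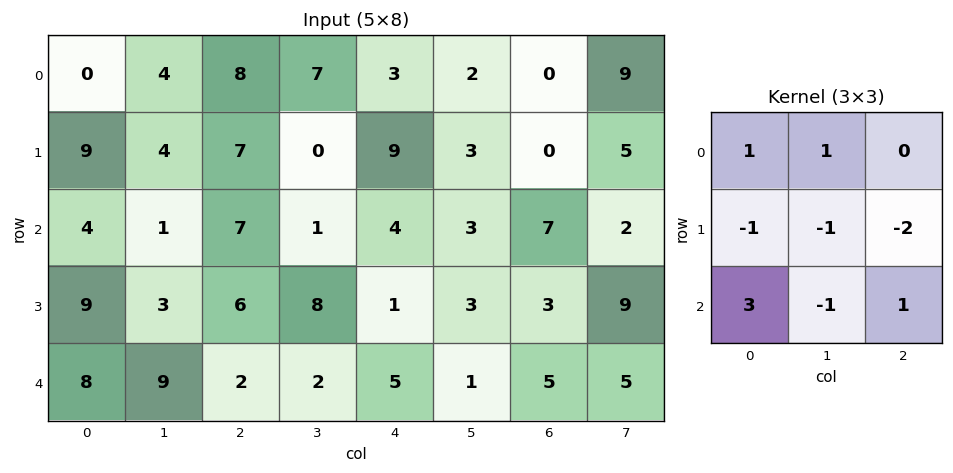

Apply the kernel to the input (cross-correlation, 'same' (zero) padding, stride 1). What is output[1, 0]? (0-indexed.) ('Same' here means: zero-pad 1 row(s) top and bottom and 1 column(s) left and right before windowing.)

-20

The receptive field on the zero-padded input at this output position is [0 0 4 / 0 9 4 / 0 4 1]. Elementwise product with the kernel and sum: 0·1 + 0·1 + 0·-1 + 9·-1 + 4·-2 + 0·3 + 4·-1 + 1·1.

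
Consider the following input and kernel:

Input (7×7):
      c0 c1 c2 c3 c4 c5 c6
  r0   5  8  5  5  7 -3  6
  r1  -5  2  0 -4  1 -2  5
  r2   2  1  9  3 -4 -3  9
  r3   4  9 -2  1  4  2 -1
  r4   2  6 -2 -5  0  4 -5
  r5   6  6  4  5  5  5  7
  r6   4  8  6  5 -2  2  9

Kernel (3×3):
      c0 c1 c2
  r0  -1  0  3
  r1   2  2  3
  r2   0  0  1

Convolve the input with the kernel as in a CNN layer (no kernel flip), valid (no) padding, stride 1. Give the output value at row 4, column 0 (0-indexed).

34

The receptive field on the input at this output position is [2 6 -2 / 6 6 4 / 4 8 6]. Elementwise product with the kernel and sum: 2·-1 + -2·3 + 6·2 + 6·2 + 4·3 + 6·1.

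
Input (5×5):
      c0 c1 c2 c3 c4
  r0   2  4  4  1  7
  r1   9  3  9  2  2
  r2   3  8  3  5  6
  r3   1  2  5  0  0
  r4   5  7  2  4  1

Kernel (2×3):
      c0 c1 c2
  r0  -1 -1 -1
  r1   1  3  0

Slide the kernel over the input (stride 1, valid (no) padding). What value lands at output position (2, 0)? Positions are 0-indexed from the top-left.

-7

The receptive field on the input at this output position is [3 8 3 / 1 2 5]. Elementwise product with the kernel and sum: 3·-1 + 8·-1 + 3·-1 + 1·1 + 2·3.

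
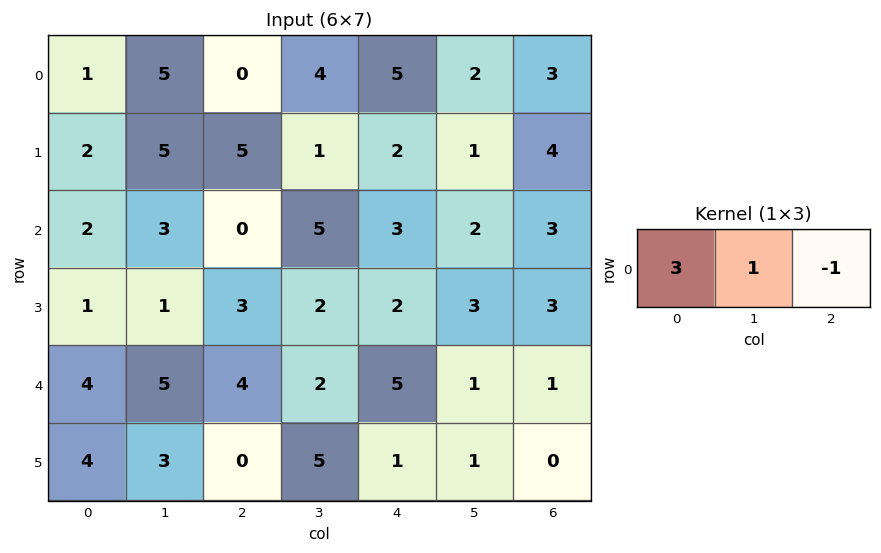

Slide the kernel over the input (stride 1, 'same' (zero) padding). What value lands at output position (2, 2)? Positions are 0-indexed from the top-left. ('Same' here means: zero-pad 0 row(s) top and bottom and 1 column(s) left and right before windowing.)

The receptive field on the zero-padded input at this output position is [3 0 5]. Elementwise product with the kernel and sum: 3·3 + 0·1 + 5·-1.

4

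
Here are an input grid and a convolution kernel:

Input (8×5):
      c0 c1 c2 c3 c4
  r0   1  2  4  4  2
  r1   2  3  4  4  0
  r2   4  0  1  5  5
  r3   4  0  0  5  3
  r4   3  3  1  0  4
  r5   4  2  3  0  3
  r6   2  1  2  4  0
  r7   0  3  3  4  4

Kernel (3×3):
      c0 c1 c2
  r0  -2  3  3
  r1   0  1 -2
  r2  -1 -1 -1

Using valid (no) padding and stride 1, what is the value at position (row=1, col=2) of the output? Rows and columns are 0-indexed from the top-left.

-9

The receptive field on the input at this output position is [4 4 0 / 1 5 5 / 0 5 3]. Elementwise product with the kernel and sum: 4·-2 + 4·3 + 0·3 + 5·1 + 5·-2 + 0·-1 + 5·-1 + 3·-1.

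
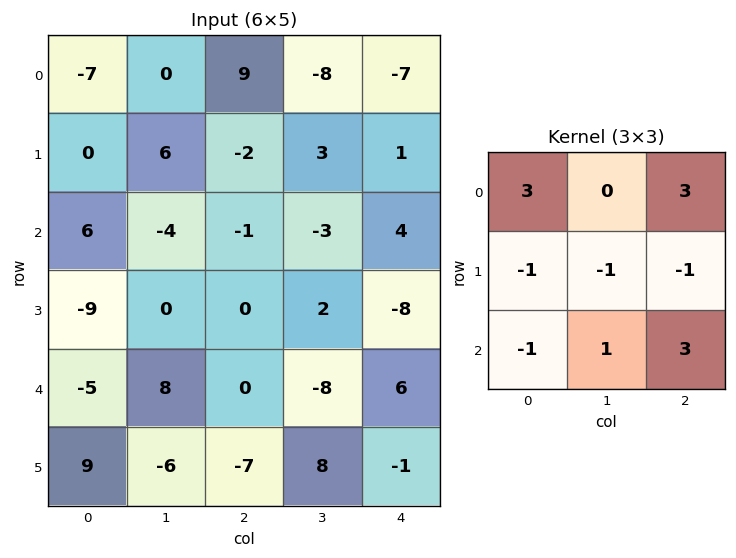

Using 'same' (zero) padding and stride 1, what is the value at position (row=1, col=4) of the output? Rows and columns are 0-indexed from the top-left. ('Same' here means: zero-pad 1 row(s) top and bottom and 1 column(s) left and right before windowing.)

-21

The receptive field on the zero-padded input at this output position is [-8 -7 0 / 3 1 0 / -3 4 0]. Elementwise product with the kernel and sum: -8·3 + 0·3 + 3·-1 + 1·-1 + 0·-1 + -3·-1 + 4·1 + 0·3.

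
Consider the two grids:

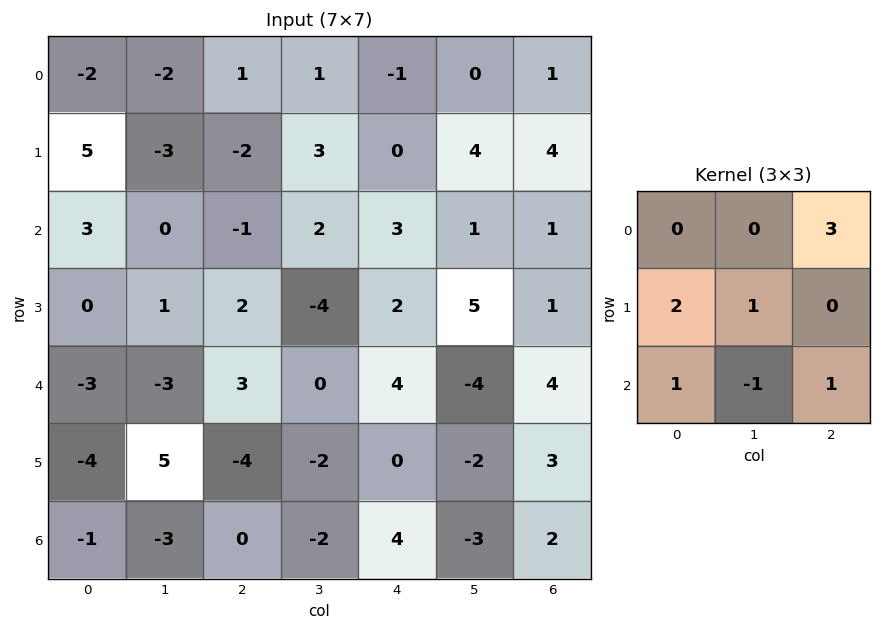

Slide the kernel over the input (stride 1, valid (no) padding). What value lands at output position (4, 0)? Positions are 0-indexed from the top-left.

The receptive field on the input at this output position is [-3 -3 3 / -4 5 -4 / -1 -3 0]. Elementwise product with the kernel and sum: 3·3 + -4·2 + 5·1 + -1·1 + -3·-1 + 0·1.

8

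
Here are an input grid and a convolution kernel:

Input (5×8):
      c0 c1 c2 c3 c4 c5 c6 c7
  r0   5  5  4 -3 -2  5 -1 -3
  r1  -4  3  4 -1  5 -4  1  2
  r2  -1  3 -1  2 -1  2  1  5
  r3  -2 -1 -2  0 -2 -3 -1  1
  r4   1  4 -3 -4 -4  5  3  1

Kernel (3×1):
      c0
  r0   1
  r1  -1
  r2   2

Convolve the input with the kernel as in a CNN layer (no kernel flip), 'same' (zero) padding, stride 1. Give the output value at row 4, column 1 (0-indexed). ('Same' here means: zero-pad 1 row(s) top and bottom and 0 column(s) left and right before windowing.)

The receptive field on the zero-padded input at this output position is [-1 / 4 / 0]. Elementwise product with the kernel and sum: -1·1 + 4·-1 + 0·2.

-5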